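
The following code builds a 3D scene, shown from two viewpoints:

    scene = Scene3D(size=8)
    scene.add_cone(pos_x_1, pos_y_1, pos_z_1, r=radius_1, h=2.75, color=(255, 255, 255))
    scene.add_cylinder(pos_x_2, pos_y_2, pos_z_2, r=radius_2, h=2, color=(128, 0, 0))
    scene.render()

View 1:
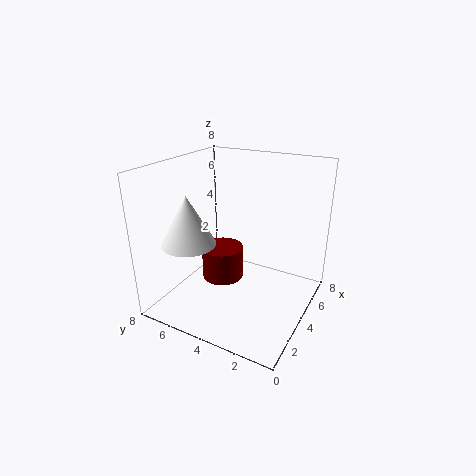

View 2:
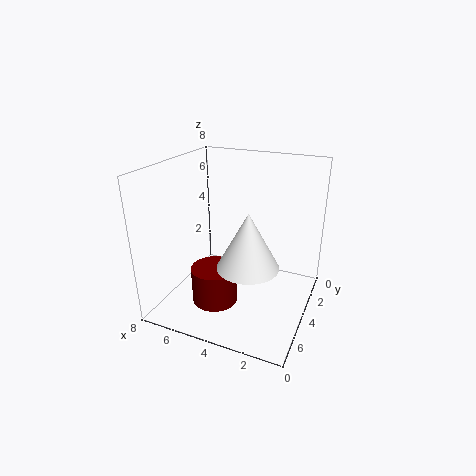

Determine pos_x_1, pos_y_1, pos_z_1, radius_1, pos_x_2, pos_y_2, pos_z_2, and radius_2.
pos_x_1 = 2.5, pos_y_1 = 6.25, pos_z_1 = 3.75, radius_1 = 1.5, pos_x_2 = 4.75, pos_y_2 = 5.5, pos_z_2 = 0.75, radius_2 = 1.25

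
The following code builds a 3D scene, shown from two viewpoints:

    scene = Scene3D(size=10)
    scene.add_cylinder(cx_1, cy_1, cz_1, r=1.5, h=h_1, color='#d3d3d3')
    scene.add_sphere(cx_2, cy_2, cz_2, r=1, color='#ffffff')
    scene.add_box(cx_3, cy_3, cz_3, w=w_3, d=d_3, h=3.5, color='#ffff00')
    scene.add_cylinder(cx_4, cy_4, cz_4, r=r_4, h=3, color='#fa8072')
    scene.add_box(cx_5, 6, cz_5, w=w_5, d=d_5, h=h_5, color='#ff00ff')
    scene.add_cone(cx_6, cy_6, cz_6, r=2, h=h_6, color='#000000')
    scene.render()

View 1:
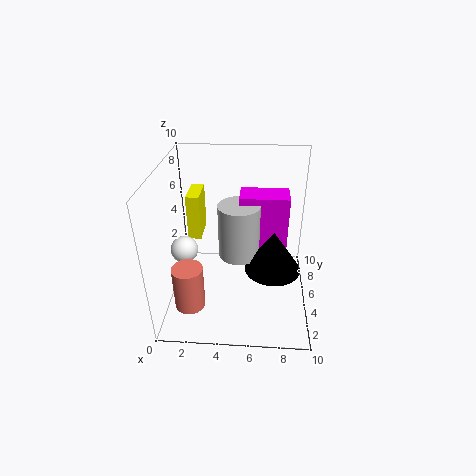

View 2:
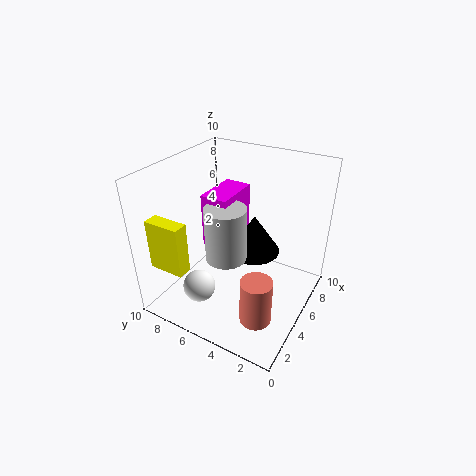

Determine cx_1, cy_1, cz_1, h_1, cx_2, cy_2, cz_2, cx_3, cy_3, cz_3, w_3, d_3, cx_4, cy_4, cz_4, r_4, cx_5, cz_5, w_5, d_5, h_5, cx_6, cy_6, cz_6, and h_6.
cx_1 = 5, cy_1 = 6, cz_1 = 3, h_1 = 4, cx_2 = 1, cy_2 = 5.5, cz_2 = 3.5, cx_3 = 1, cy_3 = 7, cz_3 = 3.5, w_3 = 1, d_3 = 2.5, cx_4 = 2, cy_4 = 2, cz_4 = 1.5, r_4 = 1, cx_5 = 5, cz_5 = 3.5, w_5 = 3.5, d_5 = 2, h_5 = 4, cx_6 = 7.5, cy_6 = 5, cz_6 = 2.5, h_6 = 3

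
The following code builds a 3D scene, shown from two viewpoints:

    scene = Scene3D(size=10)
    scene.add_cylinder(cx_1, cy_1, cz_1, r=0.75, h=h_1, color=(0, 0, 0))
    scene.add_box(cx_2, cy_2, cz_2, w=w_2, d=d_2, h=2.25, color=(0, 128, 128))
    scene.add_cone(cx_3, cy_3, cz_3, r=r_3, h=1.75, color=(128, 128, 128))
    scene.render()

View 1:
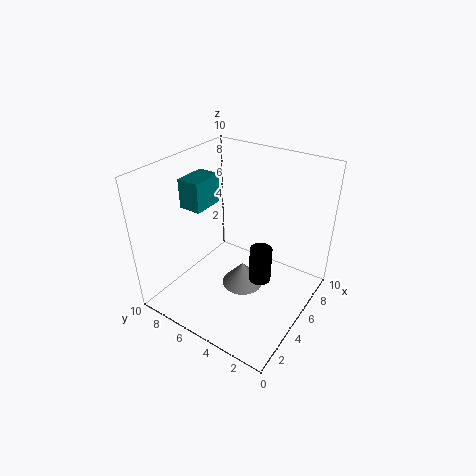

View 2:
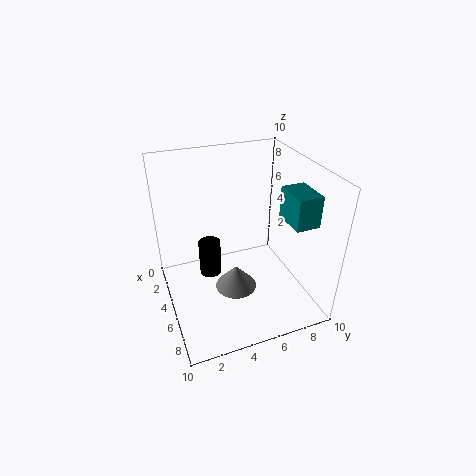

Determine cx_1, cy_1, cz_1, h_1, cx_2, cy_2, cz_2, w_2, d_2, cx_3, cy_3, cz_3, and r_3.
cx_1 = 4.75; cy_1 = 3; cz_1 = 2.5; h_1 = 2.5; cx_2 = 4.75; cy_2 = 8.25; cz_2 = 6; w_2 = 2.5; d_2 = 1.75; cx_3 = 5.25; cy_3 = 4.75; cz_3 = 1; r_3 = 1.5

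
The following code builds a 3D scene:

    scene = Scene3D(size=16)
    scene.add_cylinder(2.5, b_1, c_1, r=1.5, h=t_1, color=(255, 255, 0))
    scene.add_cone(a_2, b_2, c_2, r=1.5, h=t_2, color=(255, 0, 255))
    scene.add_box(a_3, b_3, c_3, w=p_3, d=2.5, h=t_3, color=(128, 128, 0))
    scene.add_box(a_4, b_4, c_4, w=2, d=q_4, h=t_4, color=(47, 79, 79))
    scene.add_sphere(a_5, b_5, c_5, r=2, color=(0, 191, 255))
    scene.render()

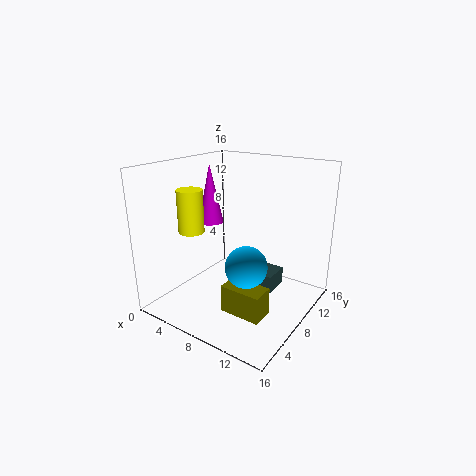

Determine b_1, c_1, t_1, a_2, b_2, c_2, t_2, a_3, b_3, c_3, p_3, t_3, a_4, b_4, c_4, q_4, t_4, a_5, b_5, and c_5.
b_1 = 6.5, c_1 = 8, t_1 = 5, a_2 = 3, b_2 = 9.5, c_2 = 8.5, t_2 = 7, a_3 = 8.5, b_3 = 4, c_3 = 1, p_3 = 4.5, t_3 = 3, a_4 = 10, b_4 = 8.5, c_4 = 2, q_4 = 3, t_4 = 2, a_5 = 12, b_5 = 3.5, c_5 = 7.5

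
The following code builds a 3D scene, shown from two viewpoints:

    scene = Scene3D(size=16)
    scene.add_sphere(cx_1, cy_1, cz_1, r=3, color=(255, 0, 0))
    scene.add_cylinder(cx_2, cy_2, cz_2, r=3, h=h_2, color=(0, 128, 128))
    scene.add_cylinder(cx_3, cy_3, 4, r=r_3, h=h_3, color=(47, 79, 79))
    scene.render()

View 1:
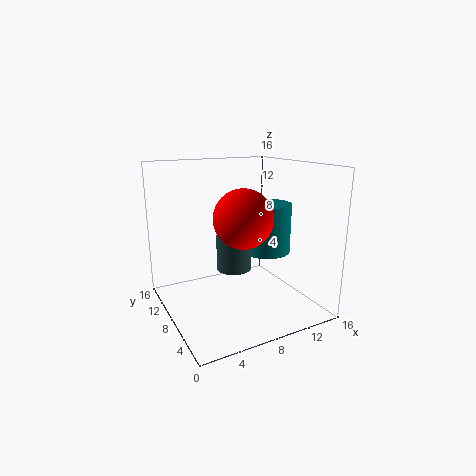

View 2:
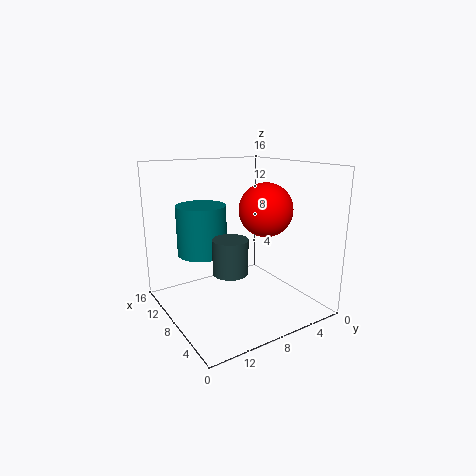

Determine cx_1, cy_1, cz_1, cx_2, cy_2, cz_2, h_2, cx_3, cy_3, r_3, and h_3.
cx_1 = 7, cy_1 = 5, cz_1 = 11, cx_2 = 13, cy_2 = 10, cz_2 = 5, h_2 = 6, cx_3 = 8, cy_3 = 9, r_3 = 2, h_3 = 4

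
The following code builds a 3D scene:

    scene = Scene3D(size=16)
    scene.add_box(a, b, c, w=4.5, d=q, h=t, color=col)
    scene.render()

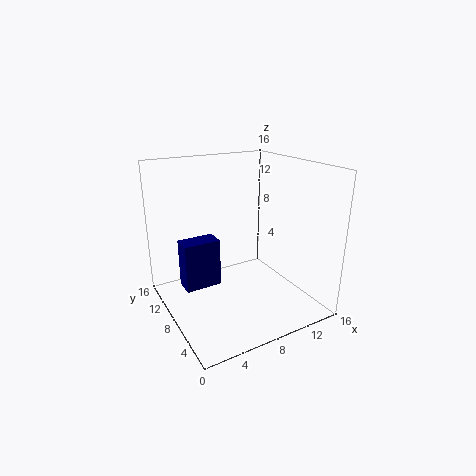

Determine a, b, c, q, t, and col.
a = 3; b = 11.5; c = 0.5; q = 2.5; t = 6; col = 'navy'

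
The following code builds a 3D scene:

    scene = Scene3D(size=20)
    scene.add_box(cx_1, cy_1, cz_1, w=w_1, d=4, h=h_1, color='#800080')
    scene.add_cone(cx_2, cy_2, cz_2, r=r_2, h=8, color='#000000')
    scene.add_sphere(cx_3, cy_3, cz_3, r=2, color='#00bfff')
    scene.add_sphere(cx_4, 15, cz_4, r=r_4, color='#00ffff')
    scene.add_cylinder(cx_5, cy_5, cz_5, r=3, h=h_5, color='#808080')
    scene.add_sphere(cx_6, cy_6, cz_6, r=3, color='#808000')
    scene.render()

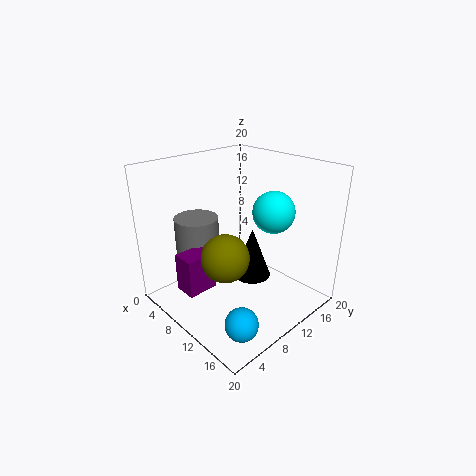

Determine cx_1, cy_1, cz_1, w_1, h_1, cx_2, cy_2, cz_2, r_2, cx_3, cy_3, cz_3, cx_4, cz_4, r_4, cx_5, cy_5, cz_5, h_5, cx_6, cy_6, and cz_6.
cx_1 = 8, cy_1 = 1, cz_1 = 5, w_1 = 3, h_1 = 5, cx_2 = 8, cy_2 = 15, cz_2 = 1, r_2 = 3, cx_3 = 18, cy_3 = 3, cz_3 = 4, cx_4 = 12, cz_4 = 13, r_4 = 3, cx_5 = 6, cy_5 = 6, cz_5 = 5, h_5 = 8, cx_6 = 13, cy_6 = 5, cz_6 = 10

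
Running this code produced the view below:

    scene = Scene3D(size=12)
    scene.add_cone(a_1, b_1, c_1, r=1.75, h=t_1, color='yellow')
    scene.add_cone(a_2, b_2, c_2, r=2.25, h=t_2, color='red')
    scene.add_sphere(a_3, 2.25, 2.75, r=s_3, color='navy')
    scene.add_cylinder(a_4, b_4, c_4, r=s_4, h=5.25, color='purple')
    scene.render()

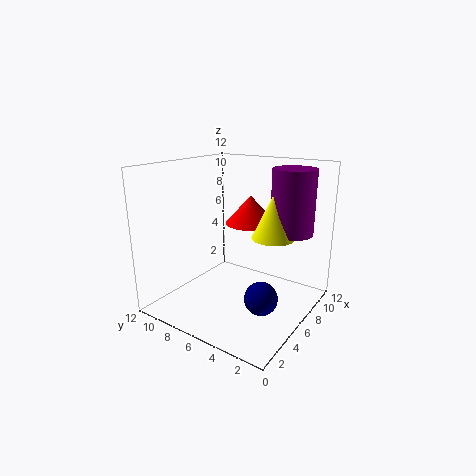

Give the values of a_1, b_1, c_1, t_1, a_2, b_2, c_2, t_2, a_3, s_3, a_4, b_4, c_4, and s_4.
a_1 = 7
b_1 = 3.25
c_1 = 6.25
t_1 = 3.75
a_2 = 8.75
b_2 = 6.5
c_2 = 6.5
t_2 = 2.5
a_3 = 3.5
s_3 = 1.25
a_4 = 8.25
b_4 = 2.25
c_4 = 6.5
s_4 = 1.75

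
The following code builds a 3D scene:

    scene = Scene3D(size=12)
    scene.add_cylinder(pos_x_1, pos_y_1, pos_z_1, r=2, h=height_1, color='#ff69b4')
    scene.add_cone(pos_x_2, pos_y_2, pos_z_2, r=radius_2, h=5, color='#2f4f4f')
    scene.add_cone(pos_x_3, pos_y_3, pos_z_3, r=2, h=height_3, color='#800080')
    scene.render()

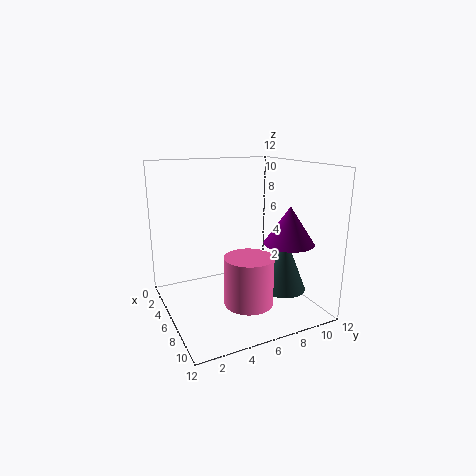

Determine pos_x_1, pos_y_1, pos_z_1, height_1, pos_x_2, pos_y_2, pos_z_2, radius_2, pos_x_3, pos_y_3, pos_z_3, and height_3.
pos_x_1 = 8; pos_y_1 = 6; pos_z_1 = 1; height_1 = 4; pos_x_2 = 7; pos_y_2 = 10; pos_z_2 = 1; radius_2 = 2; pos_x_3 = 9; pos_y_3 = 9; pos_z_3 = 6; height_3 = 3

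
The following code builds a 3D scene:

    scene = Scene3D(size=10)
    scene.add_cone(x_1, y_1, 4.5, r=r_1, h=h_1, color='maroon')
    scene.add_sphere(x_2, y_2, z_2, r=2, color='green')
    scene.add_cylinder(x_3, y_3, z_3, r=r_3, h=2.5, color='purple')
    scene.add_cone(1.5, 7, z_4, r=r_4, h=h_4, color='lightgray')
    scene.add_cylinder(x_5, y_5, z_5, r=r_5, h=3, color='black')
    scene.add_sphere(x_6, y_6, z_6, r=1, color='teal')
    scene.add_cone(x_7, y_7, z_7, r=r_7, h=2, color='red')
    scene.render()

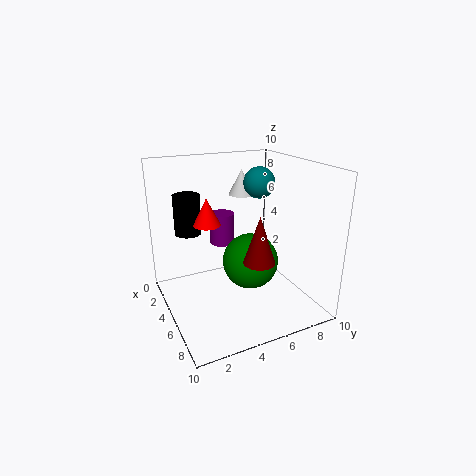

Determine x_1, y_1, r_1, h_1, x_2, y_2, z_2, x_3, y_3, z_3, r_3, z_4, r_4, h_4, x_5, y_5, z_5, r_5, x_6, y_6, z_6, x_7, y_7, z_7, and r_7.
x_1 = 8; y_1 = 5; r_1 = 1; h_1 = 3; x_2 = 5; y_2 = 6; z_2 = 3; x_3 = 1; y_3 = 5.5; z_3 = 3; r_3 = 1; z_4 = 7; r_4 = 1; h_4 = 2; x_5 = 1.5; y_5 = 2.5; z_5 = 4.5; r_5 = 1; x_6 = 6; y_6 = 6; z_6 = 9; x_7 = 3; y_7 = 3.5; z_7 = 5.5; r_7 = 1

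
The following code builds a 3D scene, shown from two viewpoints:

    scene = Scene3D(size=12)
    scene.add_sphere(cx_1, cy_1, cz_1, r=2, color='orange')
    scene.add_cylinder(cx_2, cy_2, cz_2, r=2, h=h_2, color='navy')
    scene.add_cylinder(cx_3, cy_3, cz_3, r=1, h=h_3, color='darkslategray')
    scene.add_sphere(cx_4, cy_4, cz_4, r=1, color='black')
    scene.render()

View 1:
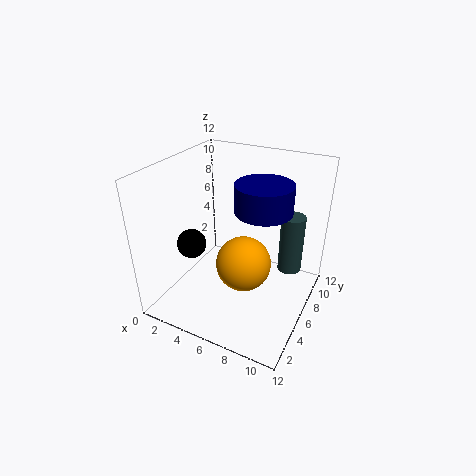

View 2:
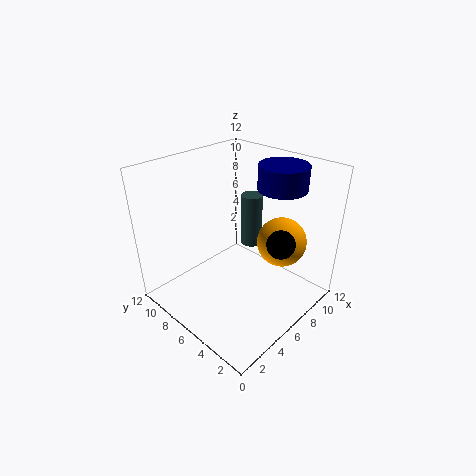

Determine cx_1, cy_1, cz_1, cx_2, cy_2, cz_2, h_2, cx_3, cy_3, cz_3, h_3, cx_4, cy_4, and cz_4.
cx_1 = 8; cy_1 = 3; cz_1 = 6; cx_2 = 9; cy_2 = 4; cz_2 = 10; h_2 = 2; cx_3 = 10; cy_3 = 8; cz_3 = 3; h_3 = 5; cx_4 = 5; cy_4 = 1; cz_4 = 8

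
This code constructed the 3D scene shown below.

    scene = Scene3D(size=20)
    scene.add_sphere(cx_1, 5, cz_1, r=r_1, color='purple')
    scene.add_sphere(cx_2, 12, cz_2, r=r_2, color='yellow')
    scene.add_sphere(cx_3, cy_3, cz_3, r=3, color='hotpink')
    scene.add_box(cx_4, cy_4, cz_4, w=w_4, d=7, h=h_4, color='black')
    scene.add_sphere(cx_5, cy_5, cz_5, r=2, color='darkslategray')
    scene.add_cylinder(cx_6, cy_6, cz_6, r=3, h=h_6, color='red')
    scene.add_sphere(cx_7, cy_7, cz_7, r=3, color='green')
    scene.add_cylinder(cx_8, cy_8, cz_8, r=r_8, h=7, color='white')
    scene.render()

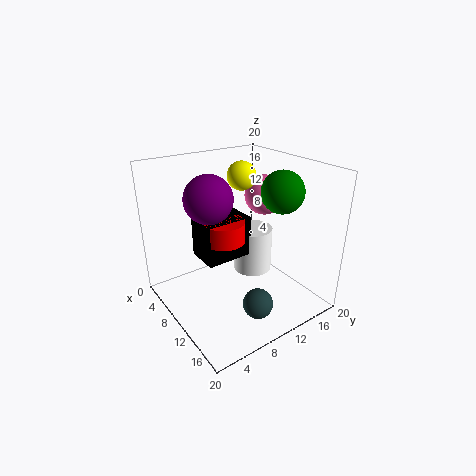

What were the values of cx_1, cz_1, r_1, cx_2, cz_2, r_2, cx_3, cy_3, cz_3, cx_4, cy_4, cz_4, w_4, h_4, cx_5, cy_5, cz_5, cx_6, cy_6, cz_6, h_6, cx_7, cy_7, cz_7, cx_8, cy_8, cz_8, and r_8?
cx_1 = 11; cz_1 = 17; r_1 = 3; cx_2 = 8; cz_2 = 18; r_2 = 2; cx_3 = 7; cy_3 = 17; cz_3 = 14; cx_4 = 4; cy_4 = 6; cz_4 = 6; w_4 = 5; h_4 = 6; cx_5 = 16; cy_5 = 9; cz_5 = 3; cx_6 = 8; cy_6 = 9; cz_6 = 9; h_6 = 3; cx_7 = 12; cy_7 = 16; cz_7 = 16; cx_8 = 7; cy_8 = 15; cz_8 = 2; r_8 = 3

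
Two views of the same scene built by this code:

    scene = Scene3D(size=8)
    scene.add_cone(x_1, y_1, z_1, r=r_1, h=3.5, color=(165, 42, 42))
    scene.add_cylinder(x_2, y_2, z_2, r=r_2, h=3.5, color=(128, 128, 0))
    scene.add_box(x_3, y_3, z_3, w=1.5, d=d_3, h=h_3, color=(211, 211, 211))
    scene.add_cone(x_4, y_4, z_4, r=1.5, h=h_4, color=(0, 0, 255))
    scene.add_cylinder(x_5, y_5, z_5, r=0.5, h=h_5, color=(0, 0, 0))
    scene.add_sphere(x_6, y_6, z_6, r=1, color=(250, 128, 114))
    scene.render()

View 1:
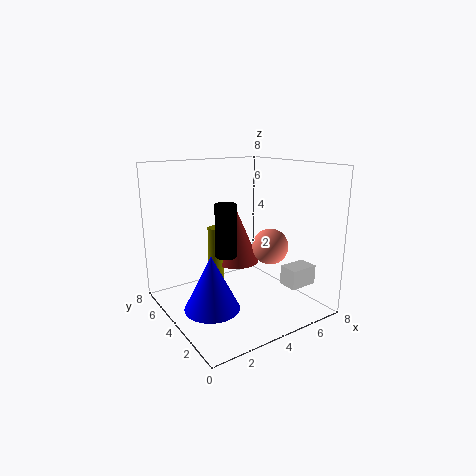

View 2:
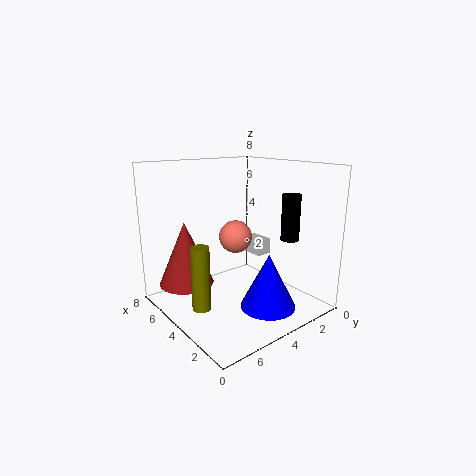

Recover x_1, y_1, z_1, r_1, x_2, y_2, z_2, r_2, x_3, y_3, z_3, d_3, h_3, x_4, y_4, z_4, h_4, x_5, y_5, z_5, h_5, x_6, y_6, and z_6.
x_1 = 5.5; y_1 = 6.5; z_1 = 1.5; r_1 = 1.5; x_2 = 4; y_2 = 6.5; z_2 = 0.5; r_2 = 0.5; x_3 = 5; y_3 = 0.5; z_3 = 2; d_3 = 1; h_3 = 1; x_4 = 2; y_4 = 3.5; z_4 = 0.5; h_4 = 3; x_5 = 2; y_5 = 2; z_5 = 4; h_5 = 2.5; x_6 = 5.5; y_6 = 3; z_6 = 3.5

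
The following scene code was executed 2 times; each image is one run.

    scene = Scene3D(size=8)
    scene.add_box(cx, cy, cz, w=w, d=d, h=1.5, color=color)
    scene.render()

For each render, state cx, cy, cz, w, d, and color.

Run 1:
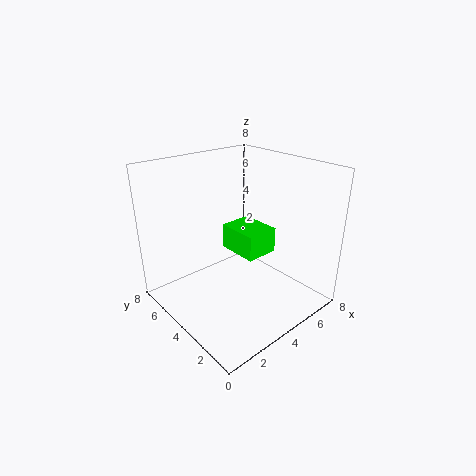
cx = 4.5
cy = 3.5
cz = 2.5
w = 2
d = 2.5
color = 'lime'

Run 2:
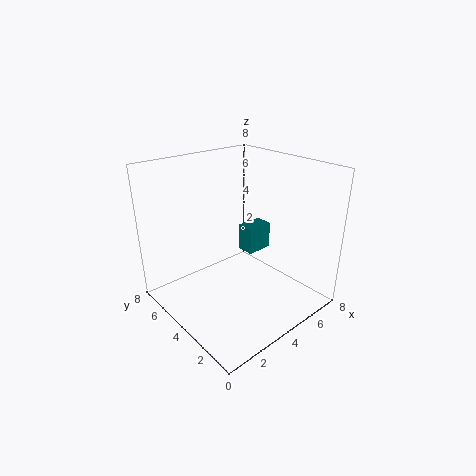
cx = 4.5
cy = 3.5
cz = 3
w = 1.5
d = 1
color = 'teal'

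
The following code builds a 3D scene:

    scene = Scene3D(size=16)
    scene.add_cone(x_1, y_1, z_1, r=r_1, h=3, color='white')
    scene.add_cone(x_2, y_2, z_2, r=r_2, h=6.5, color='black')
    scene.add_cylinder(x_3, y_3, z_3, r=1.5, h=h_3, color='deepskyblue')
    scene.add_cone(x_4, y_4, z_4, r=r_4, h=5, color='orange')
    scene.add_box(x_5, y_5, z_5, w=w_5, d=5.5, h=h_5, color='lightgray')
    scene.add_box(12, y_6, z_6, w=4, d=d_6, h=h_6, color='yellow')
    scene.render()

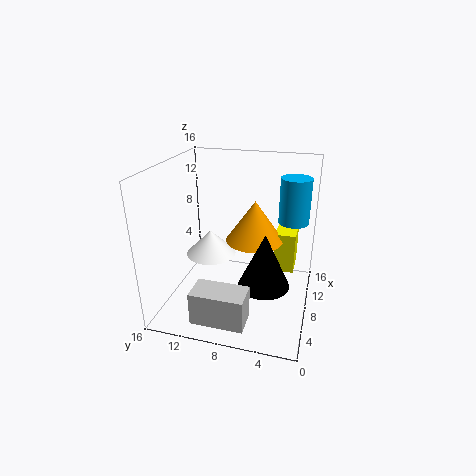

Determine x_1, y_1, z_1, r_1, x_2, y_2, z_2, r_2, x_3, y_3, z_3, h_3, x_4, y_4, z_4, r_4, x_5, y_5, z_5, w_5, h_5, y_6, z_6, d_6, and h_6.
x_1 = 10
y_1 = 12
z_1 = 4.5
r_1 = 3
x_2 = 8.5
y_2 = 5
z_2 = 2
r_2 = 3
x_3 = 7
y_3 = 2
z_3 = 11
h_3 = 4.5
x_4 = 12
y_4 = 7
z_4 = 6
r_4 = 3.5
x_5 = 0.5
y_5 = 5.5
z_5 = 1.5
w_5 = 3
h_5 = 3.5
y_6 = 2
z_6 = 2
d_6 = 2.5
h_6 = 5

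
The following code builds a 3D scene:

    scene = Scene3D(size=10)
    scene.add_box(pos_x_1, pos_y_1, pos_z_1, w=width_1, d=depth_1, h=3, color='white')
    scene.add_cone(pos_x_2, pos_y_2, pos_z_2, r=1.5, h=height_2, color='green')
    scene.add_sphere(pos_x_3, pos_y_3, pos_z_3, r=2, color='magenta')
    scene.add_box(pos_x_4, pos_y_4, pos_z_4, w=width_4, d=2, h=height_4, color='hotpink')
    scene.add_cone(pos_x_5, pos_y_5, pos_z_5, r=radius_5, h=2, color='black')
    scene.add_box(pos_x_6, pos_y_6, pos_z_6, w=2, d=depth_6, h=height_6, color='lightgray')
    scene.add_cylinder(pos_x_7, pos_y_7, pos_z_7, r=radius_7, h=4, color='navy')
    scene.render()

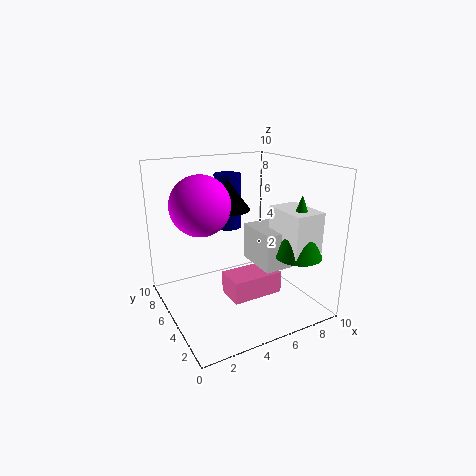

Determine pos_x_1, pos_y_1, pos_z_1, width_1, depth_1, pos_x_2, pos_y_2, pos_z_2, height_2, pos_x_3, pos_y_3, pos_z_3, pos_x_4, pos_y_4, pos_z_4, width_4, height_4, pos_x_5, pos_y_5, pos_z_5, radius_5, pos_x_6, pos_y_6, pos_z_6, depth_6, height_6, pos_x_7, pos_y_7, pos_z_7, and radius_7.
pos_x_1 = 6.5; pos_y_1 = 0.5; pos_z_1 = 4.5; width_1 = 2; depth_1 = 3; pos_x_2 = 7.5; pos_y_2 = 1.5; pos_z_2 = 4.5; height_2 = 4; pos_x_3 = 2.5; pos_y_3 = 5.5; pos_z_3 = 7.5; pos_x_4 = 3.5; pos_y_4 = 2.5; pos_z_4 = 1.5; width_4 = 3.5; height_4 = 1.5; pos_x_5 = 4.5; pos_y_5 = 5.5; pos_z_5 = 7; radius_5 = 1.5; pos_x_6 = 5.5; pos_y_6 = 2; pos_z_6 = 3.5; depth_6 = 3; height_6 = 2.5; pos_x_7 = 5.5; pos_y_7 = 7.5; pos_z_7 = 5; radius_7 = 1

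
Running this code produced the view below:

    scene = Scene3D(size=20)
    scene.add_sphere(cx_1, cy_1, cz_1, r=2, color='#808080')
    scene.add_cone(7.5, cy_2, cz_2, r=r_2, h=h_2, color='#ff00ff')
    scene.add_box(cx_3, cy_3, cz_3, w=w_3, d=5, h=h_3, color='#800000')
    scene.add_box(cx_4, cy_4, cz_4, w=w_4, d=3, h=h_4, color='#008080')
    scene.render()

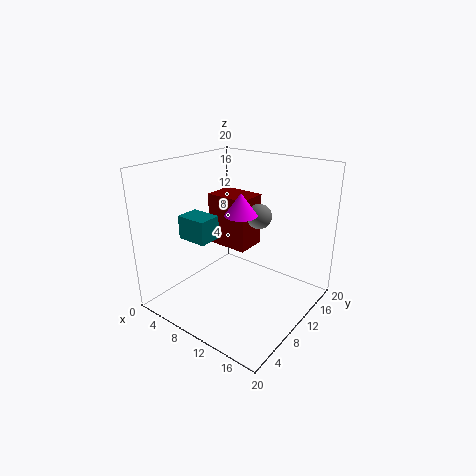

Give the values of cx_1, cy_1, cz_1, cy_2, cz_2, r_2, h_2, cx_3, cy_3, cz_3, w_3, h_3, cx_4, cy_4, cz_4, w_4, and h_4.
cx_1 = 8.5, cy_1 = 17.5, cz_1 = 10.5, cy_2 = 14, cz_2 = 11.5, r_2 = 2.5, h_2 = 3.5, cx_3 = 0.5, cy_3 = 14.5, cz_3 = 5, w_3 = 7, h_3 = 8.5, cx_4 = 6, cy_4 = 3, cz_4 = 11.5, w_4 = 4, h_4 = 3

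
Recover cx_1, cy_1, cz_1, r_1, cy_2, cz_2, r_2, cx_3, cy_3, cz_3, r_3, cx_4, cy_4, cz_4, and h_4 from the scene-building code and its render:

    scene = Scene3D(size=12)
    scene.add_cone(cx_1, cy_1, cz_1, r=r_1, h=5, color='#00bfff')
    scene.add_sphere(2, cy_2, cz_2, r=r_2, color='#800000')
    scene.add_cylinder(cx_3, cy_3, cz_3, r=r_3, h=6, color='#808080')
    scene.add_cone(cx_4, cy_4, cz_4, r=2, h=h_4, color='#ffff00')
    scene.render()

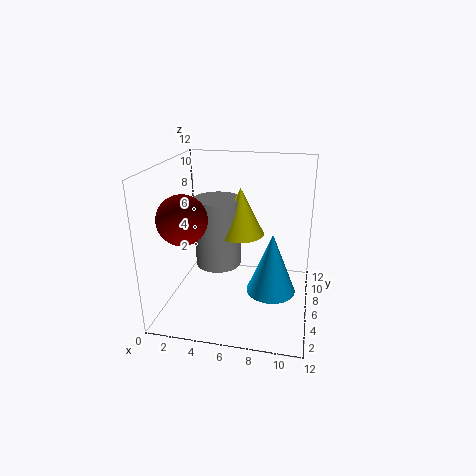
cx_1 = 9
cy_1 = 5
cz_1 = 2
r_1 = 2
cy_2 = 4
cz_2 = 8
r_2 = 2
cx_3 = 4
cy_3 = 7
cz_3 = 3
r_3 = 2
cx_4 = 6
cy_4 = 7
cz_4 = 6
h_4 = 4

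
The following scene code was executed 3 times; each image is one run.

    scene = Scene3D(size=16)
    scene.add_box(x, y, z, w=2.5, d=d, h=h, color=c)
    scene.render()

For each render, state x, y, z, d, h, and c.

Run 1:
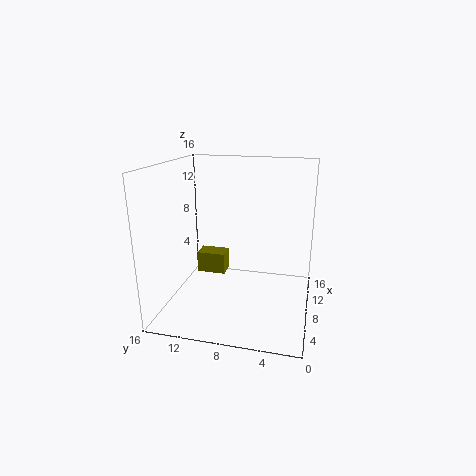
x = 12.5, y = 11, z = 1, d = 3.75, h = 2.75, c = 'olive'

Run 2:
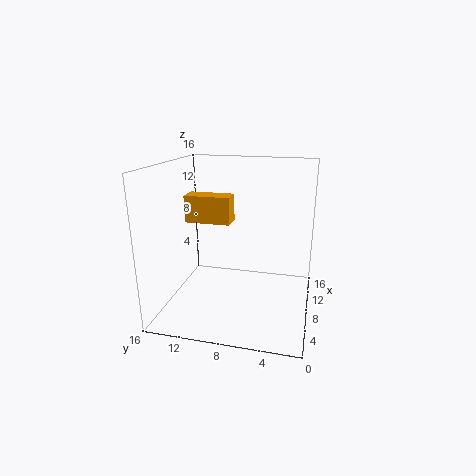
x = 9.75, y = 9.5, z = 8.75, d = 5.5, h = 3.25, c = 'orange'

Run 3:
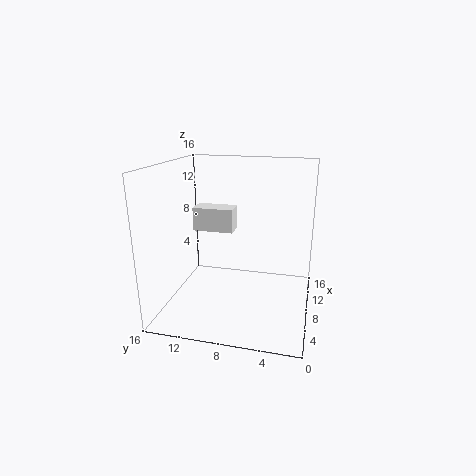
x = 9.25, y = 9, z = 8, d = 4.75, h = 2.75, c = 'white'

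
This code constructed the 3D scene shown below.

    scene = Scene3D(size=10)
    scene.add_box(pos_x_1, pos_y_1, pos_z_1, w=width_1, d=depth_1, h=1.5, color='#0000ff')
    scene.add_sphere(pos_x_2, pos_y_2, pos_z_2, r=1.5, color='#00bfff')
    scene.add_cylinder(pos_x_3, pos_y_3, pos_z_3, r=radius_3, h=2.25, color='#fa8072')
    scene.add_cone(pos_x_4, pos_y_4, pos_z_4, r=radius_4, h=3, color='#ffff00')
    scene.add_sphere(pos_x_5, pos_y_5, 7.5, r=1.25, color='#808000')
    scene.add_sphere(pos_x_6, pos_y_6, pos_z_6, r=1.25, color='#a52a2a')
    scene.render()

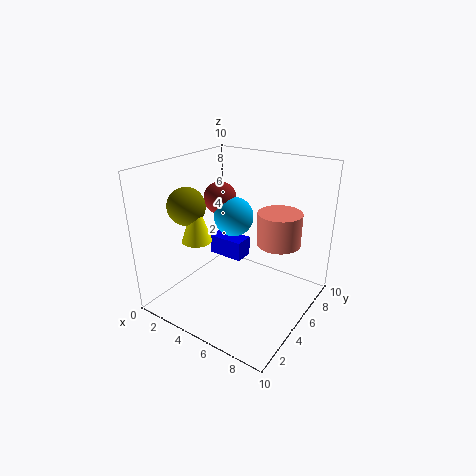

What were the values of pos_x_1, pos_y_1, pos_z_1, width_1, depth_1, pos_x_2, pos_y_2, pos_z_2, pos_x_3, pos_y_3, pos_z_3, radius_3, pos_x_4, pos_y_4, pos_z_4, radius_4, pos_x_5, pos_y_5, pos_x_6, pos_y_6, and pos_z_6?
pos_x_1 = 1.5, pos_y_1 = 6.25, pos_z_1 = 2.25, width_1 = 2.75, depth_1 = 1.5, pos_x_2 = 3.25, pos_y_2 = 7, pos_z_2 = 5.5, pos_x_3 = 7.5, pos_y_3 = 6.25, pos_z_3 = 4.75, radius_3 = 1.5, pos_x_4 = 3.25, pos_y_4 = 2.75, pos_z_4 = 5.25, radius_4 = 1, pos_x_5 = 2.5, pos_y_5 = 2.75, pos_x_6 = 2, pos_y_6 = 7, pos_z_6 = 6.75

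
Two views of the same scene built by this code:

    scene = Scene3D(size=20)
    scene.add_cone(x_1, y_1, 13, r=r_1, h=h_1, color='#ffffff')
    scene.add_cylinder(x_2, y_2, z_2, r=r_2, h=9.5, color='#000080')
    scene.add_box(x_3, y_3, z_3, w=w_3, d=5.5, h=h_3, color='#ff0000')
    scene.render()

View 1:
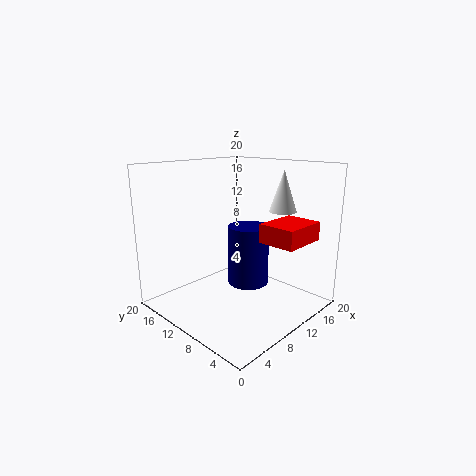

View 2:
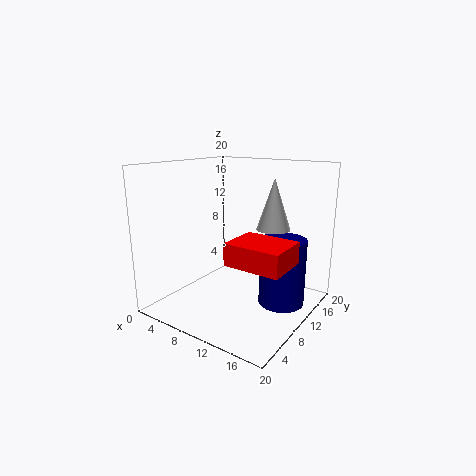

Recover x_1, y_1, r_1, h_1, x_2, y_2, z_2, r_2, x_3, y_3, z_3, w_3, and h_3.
x_1 = 16.75; y_1 = 7.5; r_1 = 2; h_1 = 6; x_2 = 15.5; y_2 = 13; z_2 = 0.5; r_2 = 3.25; x_3 = 12.75; y_3 = 3; z_3 = 9; w_3 = 7; h_3 = 2.75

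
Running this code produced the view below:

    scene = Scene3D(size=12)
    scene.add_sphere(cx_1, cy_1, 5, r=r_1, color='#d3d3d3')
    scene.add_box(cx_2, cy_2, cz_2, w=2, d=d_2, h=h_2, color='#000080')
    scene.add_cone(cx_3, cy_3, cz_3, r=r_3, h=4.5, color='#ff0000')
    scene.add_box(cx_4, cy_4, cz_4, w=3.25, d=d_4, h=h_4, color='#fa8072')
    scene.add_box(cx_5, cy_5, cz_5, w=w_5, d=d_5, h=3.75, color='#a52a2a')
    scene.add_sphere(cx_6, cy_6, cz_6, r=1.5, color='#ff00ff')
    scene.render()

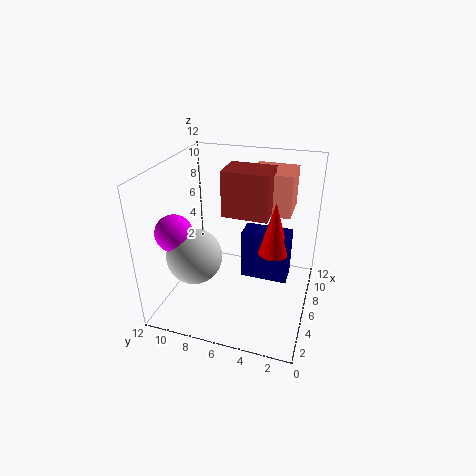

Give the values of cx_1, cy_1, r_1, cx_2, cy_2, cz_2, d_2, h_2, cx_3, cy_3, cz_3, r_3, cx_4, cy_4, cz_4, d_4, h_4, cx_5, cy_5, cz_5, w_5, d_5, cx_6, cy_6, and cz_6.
cx_1 = 3.75
cy_1 = 9
r_1 = 2.25
cx_2 = 6
cy_2 = 1.75
cz_2 = 2.25
d_2 = 4
h_2 = 4.25
cx_3 = 6.25
cy_3 = 3
cz_3 = 5
r_3 = 1.25
cx_4 = 7.25
cy_4 = 2
cz_4 = 7.75
d_4 = 3.5
h_4 = 3.5
cx_5 = 5.5
cy_5 = 3.5
cz_5 = 8
w_5 = 2.75
d_5 = 3.75
cx_6 = 3.5
cy_6 = 10.5
cz_6 = 7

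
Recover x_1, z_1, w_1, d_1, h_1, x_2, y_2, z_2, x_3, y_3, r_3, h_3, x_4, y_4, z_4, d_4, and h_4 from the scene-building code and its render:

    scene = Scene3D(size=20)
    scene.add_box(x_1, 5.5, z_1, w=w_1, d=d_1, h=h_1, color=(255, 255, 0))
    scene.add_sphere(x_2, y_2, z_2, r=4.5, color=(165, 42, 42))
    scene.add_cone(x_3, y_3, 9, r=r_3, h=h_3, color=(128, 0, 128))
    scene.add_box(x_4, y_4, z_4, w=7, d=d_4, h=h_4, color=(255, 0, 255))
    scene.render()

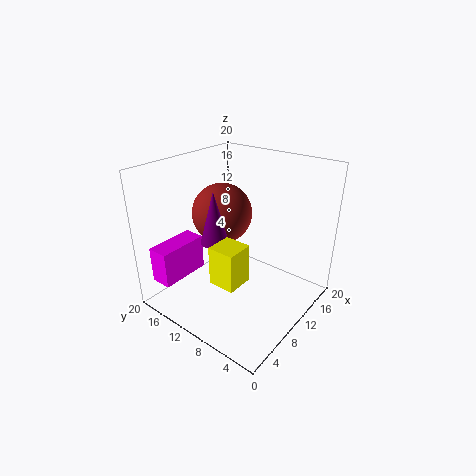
x_1 = 3, z_1 = 7, w_1 = 3.5, d_1 = 3.5, h_1 = 5, x_2 = 12.5, y_2 = 15, z_2 = 11.5, x_3 = 8.5, y_3 = 13, r_3 = 2, h_3 = 7.5, x_4 = 1, y_4 = 15, z_4 = 4.5, d_4 = 3, h_4 = 5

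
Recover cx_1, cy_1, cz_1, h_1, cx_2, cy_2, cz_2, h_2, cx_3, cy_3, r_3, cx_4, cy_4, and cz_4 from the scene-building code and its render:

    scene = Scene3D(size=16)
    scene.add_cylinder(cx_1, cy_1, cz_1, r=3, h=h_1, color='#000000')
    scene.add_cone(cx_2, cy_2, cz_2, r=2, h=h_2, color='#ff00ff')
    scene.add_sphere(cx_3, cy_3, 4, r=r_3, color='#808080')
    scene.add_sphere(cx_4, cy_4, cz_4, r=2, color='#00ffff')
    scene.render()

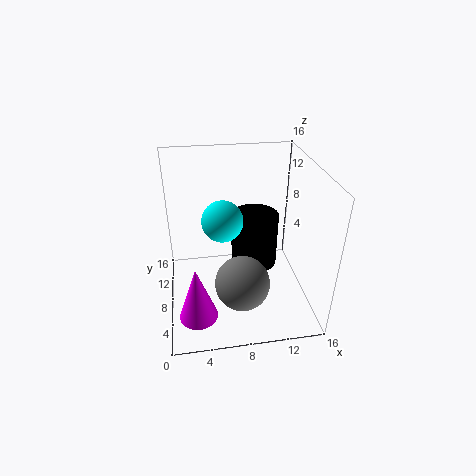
cx_1 = 11, cy_1 = 13, cz_1 = 1, h_1 = 7, cx_2 = 3, cy_2 = 3, cz_2 = 2, h_2 = 6, cx_3 = 8, cy_3 = 5, r_3 = 3, cx_4 = 6, cy_4 = 5, cz_4 = 12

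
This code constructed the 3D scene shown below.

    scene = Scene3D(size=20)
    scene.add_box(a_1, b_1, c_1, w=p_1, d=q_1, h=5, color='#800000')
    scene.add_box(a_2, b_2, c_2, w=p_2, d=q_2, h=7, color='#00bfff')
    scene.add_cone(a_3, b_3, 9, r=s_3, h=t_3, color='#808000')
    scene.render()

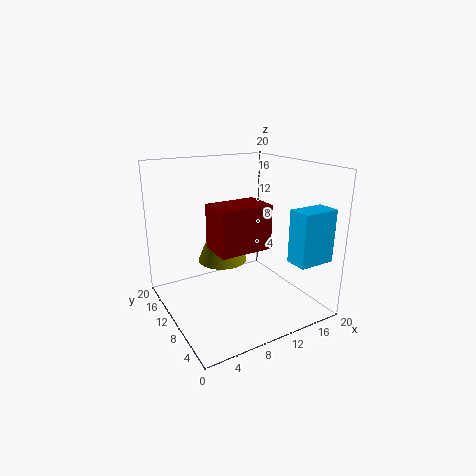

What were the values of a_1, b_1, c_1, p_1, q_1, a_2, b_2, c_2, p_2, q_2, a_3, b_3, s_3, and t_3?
a_1 = 3, b_1 = 1, c_1 = 12, p_1 = 6, q_1 = 4, a_2 = 14, b_2 = 1, c_2 = 8, p_2 = 5, q_2 = 3, a_3 = 6, b_3 = 7, s_3 = 3, t_3 = 7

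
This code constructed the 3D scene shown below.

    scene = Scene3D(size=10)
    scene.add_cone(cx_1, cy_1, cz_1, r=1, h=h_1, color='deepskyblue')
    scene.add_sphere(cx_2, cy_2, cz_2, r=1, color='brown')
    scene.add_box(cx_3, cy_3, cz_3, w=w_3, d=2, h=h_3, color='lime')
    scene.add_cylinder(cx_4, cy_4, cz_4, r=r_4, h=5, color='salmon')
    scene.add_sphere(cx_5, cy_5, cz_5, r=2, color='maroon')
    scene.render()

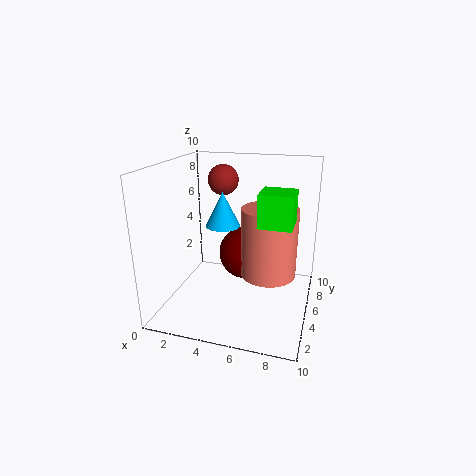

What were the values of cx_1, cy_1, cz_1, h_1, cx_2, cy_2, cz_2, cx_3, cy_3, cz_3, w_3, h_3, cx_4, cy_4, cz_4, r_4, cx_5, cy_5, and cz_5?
cx_1 = 5; cy_1 = 2; cz_1 = 7; h_1 = 2; cx_2 = 4; cy_2 = 5; cz_2 = 9; cx_3 = 7; cy_3 = 2; cz_3 = 7; w_3 = 2; h_3 = 2; cx_4 = 7; cy_4 = 6; cz_4 = 2; r_4 = 2; cx_5 = 5; cy_5 = 7; cz_5 = 3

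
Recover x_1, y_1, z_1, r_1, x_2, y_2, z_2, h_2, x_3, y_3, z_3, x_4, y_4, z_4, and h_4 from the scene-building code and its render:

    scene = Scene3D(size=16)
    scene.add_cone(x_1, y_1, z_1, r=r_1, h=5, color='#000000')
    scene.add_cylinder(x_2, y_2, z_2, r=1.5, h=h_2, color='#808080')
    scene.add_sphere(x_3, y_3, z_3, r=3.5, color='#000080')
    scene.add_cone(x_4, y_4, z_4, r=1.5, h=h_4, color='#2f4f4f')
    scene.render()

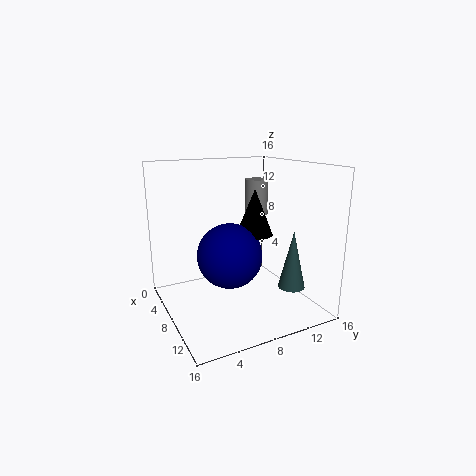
x_1 = 9; y_1 = 9.5; z_1 = 8.5; r_1 = 2; x_2 = 2.5; y_2 = 13.5; z_2 = 9; h_2 = 4.5; x_3 = 9; y_3 = 6.5; z_3 = 6.5; x_4 = 11.5; y_4 = 13; z_4 = 2.5; h_4 = 6.5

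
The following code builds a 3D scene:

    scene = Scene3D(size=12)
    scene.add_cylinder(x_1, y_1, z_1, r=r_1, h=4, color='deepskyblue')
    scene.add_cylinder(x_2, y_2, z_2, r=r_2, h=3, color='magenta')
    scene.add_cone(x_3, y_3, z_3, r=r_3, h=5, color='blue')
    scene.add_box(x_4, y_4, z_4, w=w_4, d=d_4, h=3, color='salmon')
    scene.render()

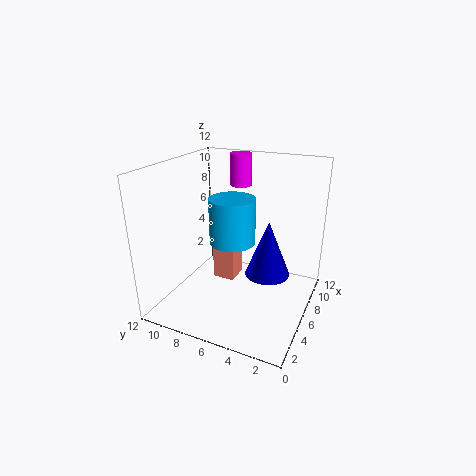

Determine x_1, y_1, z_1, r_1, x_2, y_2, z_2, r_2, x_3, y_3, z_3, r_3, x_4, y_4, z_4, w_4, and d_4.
x_1 = 7; y_1 = 7; z_1 = 5; r_1 = 2; x_2 = 11; y_2 = 8; z_2 = 9; r_2 = 1; x_3 = 8; y_3 = 4; z_3 = 2; r_3 = 2; x_4 = 7; y_4 = 7; z_4 = 1; w_4 = 2; d_4 = 2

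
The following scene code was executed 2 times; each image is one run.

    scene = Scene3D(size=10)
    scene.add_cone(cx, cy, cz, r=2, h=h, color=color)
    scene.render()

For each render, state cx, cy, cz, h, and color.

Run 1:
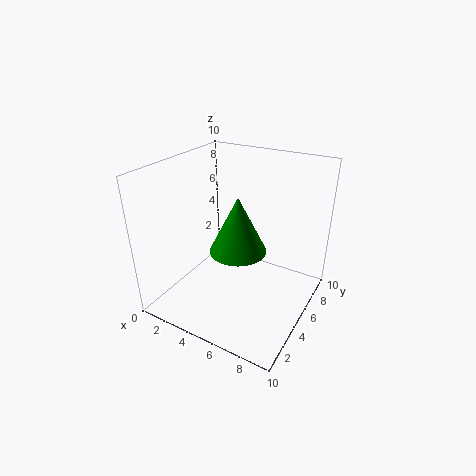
cx = 5, cy = 5, cz = 4, h = 4, color = 'green'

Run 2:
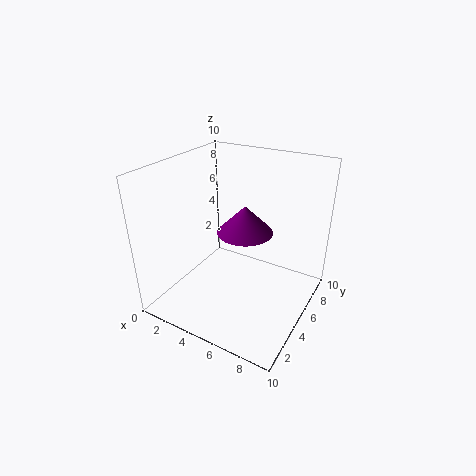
cx = 5, cy = 6, cz = 5, h = 2, color = 'purple'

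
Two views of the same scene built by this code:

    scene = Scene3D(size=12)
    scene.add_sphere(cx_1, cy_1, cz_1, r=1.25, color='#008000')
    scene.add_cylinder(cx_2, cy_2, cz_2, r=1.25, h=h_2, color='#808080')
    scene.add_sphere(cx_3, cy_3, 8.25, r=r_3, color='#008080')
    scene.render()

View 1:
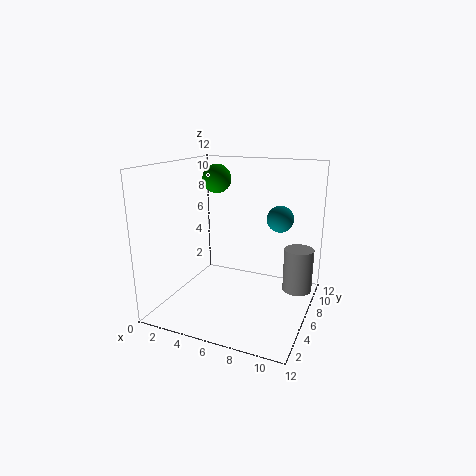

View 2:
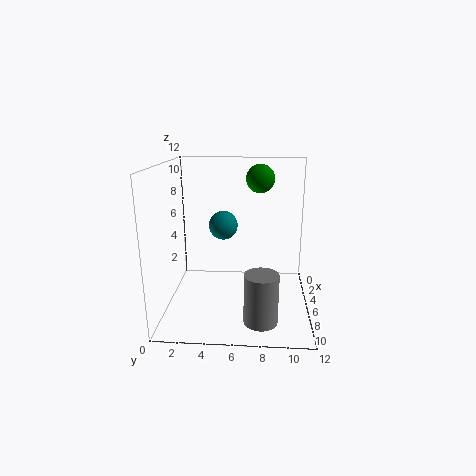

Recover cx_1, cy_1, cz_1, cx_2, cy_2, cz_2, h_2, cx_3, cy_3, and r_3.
cx_1 = 3.25
cy_1 = 7.75
cz_1 = 10.5
cx_2 = 10.75
cy_2 = 8
cz_2 = 1.25
h_2 = 3.75
cx_3 = 9.75
cy_3 = 5.25
r_3 = 1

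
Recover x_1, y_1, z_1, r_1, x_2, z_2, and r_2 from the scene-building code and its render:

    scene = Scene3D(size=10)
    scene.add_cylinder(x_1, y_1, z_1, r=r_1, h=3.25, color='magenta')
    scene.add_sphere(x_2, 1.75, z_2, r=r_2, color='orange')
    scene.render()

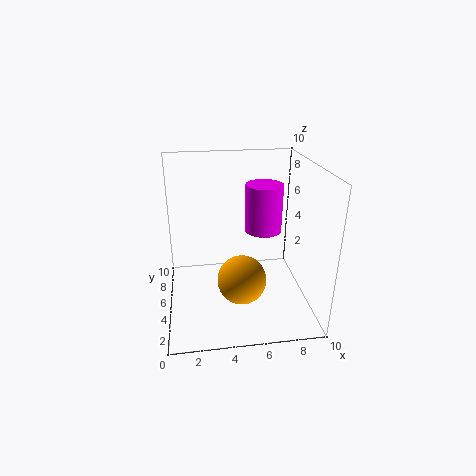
x_1 = 6.75, y_1 = 5, z_1 = 5.5, r_1 = 1.25, x_2 = 4.75, z_2 = 3.75, r_2 = 1.5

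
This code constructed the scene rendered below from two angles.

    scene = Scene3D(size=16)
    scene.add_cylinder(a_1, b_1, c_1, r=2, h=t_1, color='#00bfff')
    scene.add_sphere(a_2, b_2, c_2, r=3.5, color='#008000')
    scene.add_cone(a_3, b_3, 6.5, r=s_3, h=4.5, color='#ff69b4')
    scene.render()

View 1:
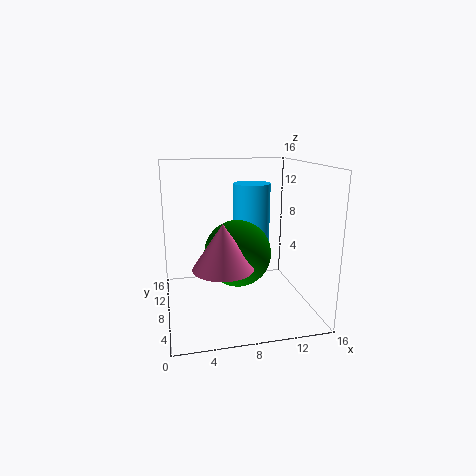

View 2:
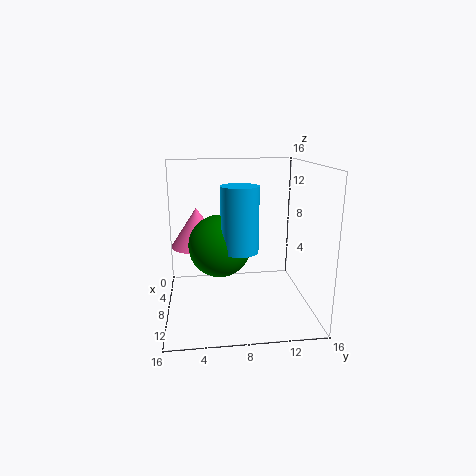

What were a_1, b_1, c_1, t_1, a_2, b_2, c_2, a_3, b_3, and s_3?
a_1 = 9.5
b_1 = 8
c_1 = 7
t_1 = 7
a_2 = 7.5
b_2 = 6
c_2 = 7
a_3 = 5.5
b_3 = 3.5
s_3 = 3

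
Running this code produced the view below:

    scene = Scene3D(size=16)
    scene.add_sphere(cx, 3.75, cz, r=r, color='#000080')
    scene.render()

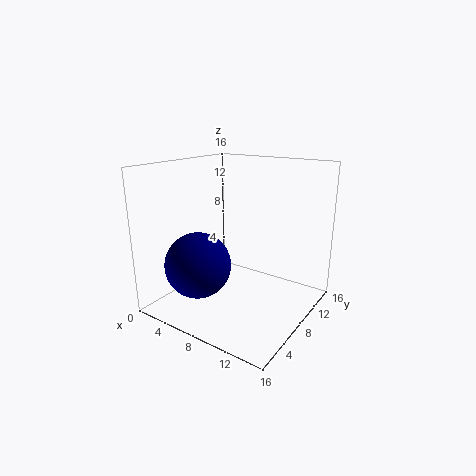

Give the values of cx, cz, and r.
cx = 5.75
cz = 5.75
r = 3.5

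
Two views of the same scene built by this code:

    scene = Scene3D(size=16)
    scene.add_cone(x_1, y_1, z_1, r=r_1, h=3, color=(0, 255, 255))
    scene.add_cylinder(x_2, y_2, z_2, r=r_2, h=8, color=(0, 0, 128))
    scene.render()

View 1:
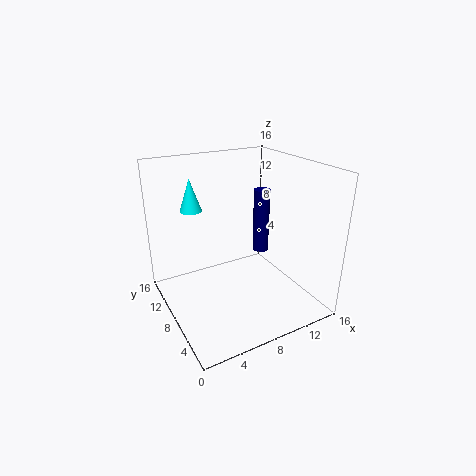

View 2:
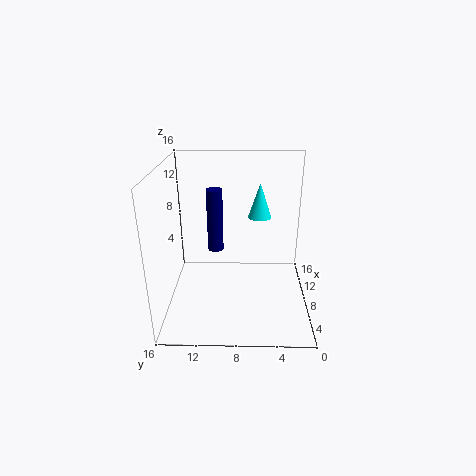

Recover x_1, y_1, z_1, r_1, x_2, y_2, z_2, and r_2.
x_1 = 2
y_1 = 6
z_1 = 13
r_1 = 1
x_2 = 13
y_2 = 11
z_2 = 4
r_2 = 1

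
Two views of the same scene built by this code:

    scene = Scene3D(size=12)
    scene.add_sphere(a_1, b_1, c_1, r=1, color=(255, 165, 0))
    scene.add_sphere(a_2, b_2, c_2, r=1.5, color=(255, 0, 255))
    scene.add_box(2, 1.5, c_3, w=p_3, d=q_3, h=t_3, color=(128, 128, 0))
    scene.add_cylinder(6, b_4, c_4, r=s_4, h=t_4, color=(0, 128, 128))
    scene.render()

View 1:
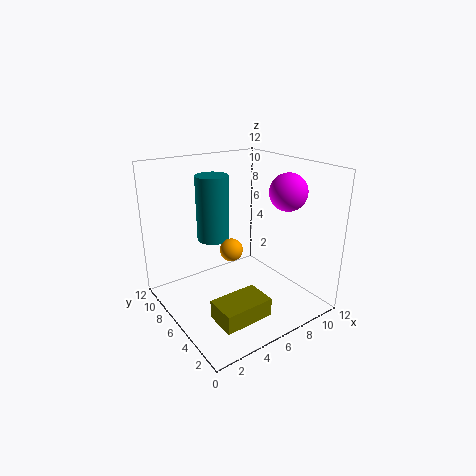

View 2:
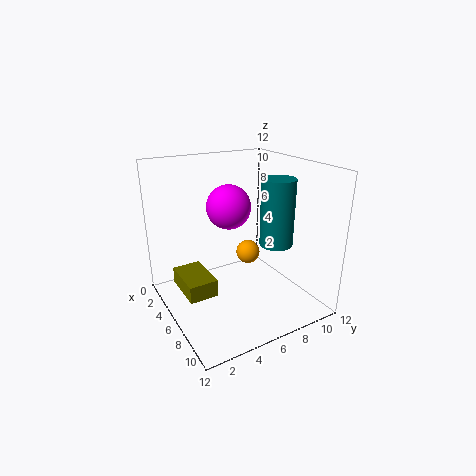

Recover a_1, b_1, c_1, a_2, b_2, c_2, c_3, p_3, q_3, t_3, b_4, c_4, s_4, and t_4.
a_1 = 6
b_1 = 7
c_1 = 4.5
a_2 = 9
b_2 = 3.5
c_2 = 10
c_3 = 1
p_3 = 4
q_3 = 2.5
t_3 = 1.5
b_4 = 10
c_4 = 4.5
s_4 = 1.5
t_4 = 6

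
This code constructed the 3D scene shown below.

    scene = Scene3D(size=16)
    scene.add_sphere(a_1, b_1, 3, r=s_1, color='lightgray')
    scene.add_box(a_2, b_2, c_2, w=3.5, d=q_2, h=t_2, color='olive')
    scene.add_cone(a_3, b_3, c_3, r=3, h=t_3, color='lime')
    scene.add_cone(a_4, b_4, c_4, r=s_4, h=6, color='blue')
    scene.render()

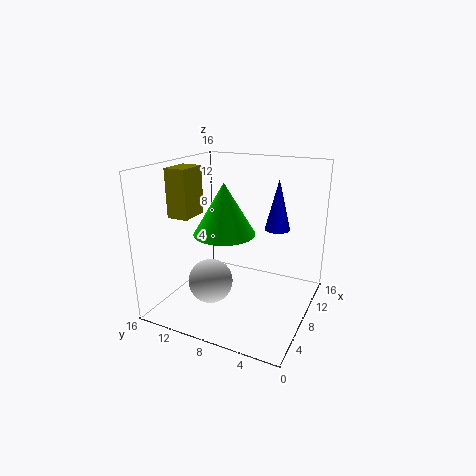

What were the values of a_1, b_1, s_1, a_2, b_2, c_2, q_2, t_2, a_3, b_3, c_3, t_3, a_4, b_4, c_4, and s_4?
a_1 = 6
b_1 = 10.5
s_1 = 2.5
a_2 = 5.5
b_2 = 13
c_2 = 10
q_2 = 2.5
t_2 = 5.5
a_3 = 4
b_3 = 7.5
c_3 = 10
t_3 = 5
a_4 = 12.5
b_4 = 5
c_4 = 8
s_4 = 1.5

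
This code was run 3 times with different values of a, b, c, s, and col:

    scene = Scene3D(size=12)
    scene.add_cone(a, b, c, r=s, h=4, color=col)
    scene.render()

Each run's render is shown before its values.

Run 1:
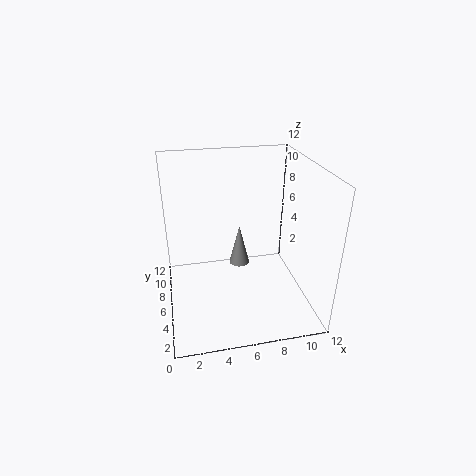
a = 7
b = 10
c = 1
s = 1
col = 'gray'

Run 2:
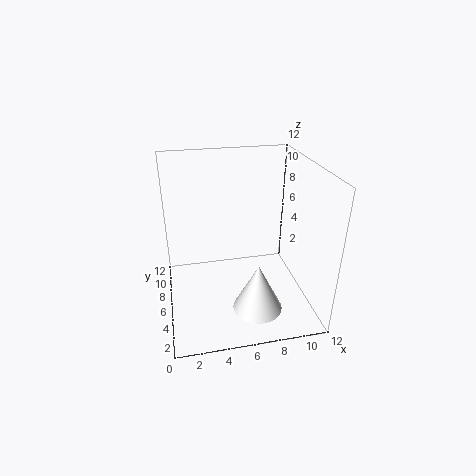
a = 7
b = 3
c = 1
s = 2
col = 'white'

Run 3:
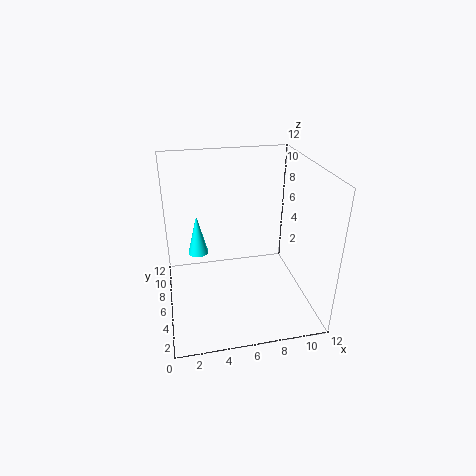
a = 3
b = 11
c = 2
s = 1
col = 'cyan'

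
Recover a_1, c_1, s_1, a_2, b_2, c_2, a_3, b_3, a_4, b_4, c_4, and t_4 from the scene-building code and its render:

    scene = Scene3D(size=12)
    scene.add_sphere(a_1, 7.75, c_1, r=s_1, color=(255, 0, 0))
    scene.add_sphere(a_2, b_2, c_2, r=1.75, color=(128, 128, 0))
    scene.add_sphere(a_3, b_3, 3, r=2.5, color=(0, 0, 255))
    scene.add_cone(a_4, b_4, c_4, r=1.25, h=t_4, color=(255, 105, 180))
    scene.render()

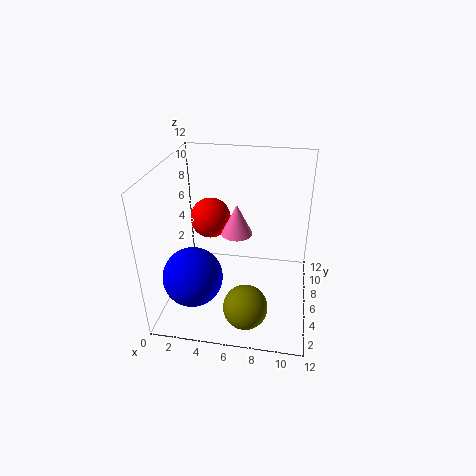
a_1 = 3.25; c_1 = 6.75; s_1 = 1.75; a_2 = 7.25; b_2 = 2.25; c_2 = 2; a_3 = 2.5; b_3 = 4; a_4 = 6; b_4 = 5.5; c_4 = 6.75; t_4 = 2.5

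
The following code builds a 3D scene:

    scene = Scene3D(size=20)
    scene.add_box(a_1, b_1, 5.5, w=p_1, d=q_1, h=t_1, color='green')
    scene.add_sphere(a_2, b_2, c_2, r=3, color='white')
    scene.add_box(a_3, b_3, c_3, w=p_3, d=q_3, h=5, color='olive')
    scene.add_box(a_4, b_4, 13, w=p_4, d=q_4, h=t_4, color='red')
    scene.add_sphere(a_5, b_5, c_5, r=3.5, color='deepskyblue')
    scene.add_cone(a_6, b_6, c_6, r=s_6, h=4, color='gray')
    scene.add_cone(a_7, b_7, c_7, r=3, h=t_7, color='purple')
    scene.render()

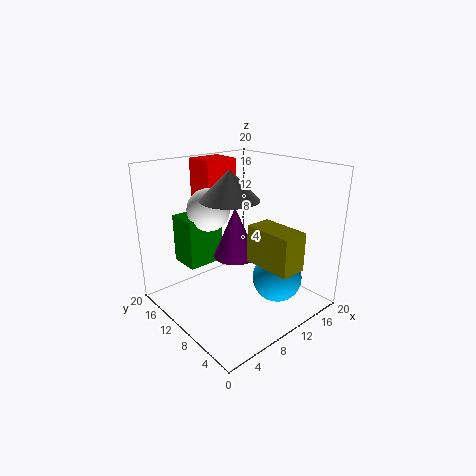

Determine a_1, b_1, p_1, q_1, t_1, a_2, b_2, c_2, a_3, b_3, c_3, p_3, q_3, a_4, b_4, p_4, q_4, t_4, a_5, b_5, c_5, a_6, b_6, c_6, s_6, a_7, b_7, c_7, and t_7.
a_1 = 4.5; b_1 = 13.5; p_1 = 5.5; q_1 = 4.5; t_1 = 7; a_2 = 8; b_2 = 14; c_2 = 13.5; a_3 = 9; b_3 = 0.5; c_3 = 8; p_3 = 3.5; q_3 = 6.5; a_4 = 8.5; b_4 = 14.5; p_4 = 5; q_4 = 4.5; t_4 = 7; a_5 = 14; b_5 = 6; c_5 = 4; a_6 = 9; b_6 = 10.5; c_6 = 15.5; s_6 = 4; a_7 = 9.5; b_7 = 10; c_7 = 7.5; t_7 = 7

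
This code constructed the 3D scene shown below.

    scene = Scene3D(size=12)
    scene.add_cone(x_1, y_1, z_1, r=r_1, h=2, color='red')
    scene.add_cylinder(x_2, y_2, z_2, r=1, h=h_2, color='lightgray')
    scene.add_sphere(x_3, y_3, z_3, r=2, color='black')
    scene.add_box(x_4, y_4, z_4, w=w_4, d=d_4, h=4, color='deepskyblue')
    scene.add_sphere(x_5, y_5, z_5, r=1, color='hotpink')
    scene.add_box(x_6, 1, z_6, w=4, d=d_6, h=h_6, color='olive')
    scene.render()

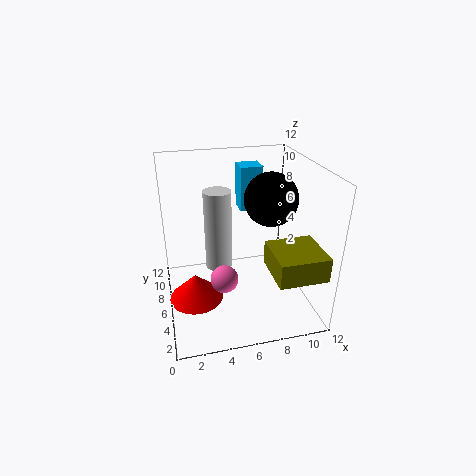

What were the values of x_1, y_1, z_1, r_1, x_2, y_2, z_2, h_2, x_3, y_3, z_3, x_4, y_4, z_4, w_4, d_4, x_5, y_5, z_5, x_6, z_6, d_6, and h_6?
x_1 = 2, y_1 = 3, z_1 = 3, r_1 = 2, x_2 = 4, y_2 = 4, z_2 = 5, h_2 = 6, x_3 = 8, y_3 = 4, z_3 = 10, x_4 = 7, y_4 = 9, z_4 = 7, w_4 = 2, d_4 = 2, x_5 = 4, y_5 = 2, z_5 = 5, x_6 = 8, z_6 = 4, d_6 = 4, h_6 = 2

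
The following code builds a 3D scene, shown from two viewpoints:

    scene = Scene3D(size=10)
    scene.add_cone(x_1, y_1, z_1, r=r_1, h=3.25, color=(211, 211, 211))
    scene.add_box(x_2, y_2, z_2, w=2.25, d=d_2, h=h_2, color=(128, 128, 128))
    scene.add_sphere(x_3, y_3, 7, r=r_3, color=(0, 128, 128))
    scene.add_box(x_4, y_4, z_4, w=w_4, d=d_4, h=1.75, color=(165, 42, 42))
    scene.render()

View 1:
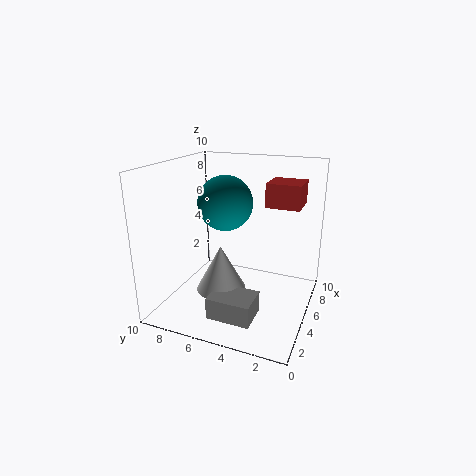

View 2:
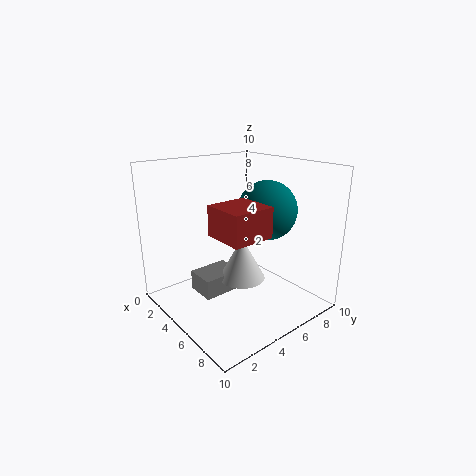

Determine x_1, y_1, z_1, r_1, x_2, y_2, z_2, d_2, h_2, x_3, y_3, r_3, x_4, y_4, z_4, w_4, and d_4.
x_1 = 4.25; y_1 = 6; z_1 = 1.25; r_1 = 1.75; x_2 = 1.75; y_2 = 3; z_2 = 0.25; d_2 = 3; h_2 = 1.5; x_3 = 6.25; y_3 = 6.5; r_3 = 2; x_4 = 7; y_4 = 1.25; z_4 = 6.75; w_4 = 2.5; d_4 = 2.5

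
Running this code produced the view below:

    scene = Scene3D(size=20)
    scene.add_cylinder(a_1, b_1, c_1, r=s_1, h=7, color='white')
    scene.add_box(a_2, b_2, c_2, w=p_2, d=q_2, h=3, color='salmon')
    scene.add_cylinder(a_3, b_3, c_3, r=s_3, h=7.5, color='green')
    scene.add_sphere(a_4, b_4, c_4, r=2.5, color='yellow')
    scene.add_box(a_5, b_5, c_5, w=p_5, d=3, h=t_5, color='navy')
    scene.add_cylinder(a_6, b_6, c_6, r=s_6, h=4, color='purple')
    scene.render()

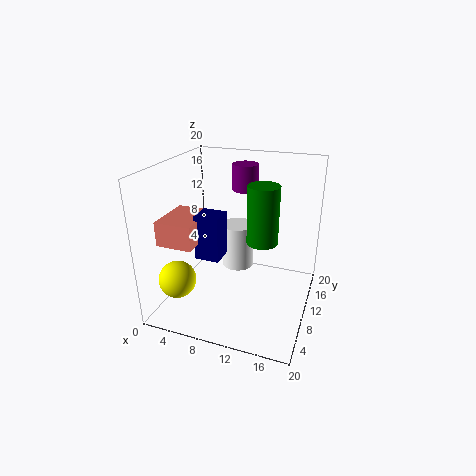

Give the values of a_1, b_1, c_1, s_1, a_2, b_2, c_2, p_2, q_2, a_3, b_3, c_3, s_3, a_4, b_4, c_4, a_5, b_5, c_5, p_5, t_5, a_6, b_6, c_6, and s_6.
a_1 = 8; b_1 = 15.5; c_1 = 2.5; s_1 = 2.5; a_2 = 3; b_2 = 1; c_2 = 12; p_2 = 4.5; q_2 = 6; a_3 = 14; b_3 = 8; c_3 = 11; s_3 = 2; a_4 = 3.5; b_4 = 4; c_4 = 5.5; a_5 = 7; b_5 = 3; c_5 = 10; p_5 = 3; t_5 = 5.5; a_6 = 8.5; b_6 = 17.5; c_6 = 14.5; s_6 = 2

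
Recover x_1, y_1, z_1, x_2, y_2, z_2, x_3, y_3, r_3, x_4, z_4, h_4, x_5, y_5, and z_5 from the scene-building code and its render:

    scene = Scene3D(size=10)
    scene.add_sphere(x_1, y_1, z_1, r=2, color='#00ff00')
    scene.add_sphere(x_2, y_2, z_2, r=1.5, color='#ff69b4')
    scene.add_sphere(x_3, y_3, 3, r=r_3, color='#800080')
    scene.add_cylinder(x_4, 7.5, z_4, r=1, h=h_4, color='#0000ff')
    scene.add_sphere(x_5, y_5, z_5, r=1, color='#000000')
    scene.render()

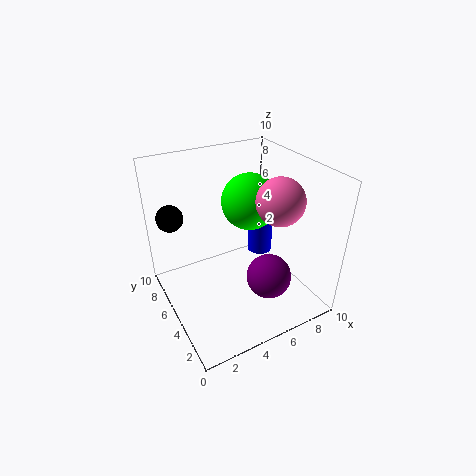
x_1 = 6.5; y_1 = 6; z_1 = 7; x_2 = 6.5; y_2 = 2.5; z_2 = 8.5; x_3 = 6; y_3 = 2.5; r_3 = 1.5; x_4 = 8.5; z_4 = 1.5; h_4 = 4.5; x_5 = 1.5; y_5 = 9; z_5 = 5.5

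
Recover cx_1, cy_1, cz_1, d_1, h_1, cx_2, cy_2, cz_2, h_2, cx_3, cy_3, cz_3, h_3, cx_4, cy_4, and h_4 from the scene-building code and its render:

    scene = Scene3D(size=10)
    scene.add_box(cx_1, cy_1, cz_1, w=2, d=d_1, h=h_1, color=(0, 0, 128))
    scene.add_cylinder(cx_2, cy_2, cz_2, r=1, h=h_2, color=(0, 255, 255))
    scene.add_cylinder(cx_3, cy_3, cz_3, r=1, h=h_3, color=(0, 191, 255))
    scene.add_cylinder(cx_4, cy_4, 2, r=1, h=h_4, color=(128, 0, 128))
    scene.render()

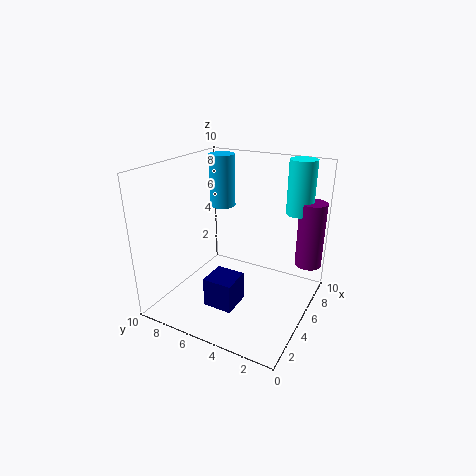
cx_1 = 2
cy_1 = 4
cz_1 = 1
d_1 = 2
h_1 = 2
cx_2 = 9
cy_2 = 2
cz_2 = 6
h_2 = 4
cx_3 = 8
cy_3 = 8
cz_3 = 6
h_3 = 4
cx_4 = 9
cy_4 = 1
h_4 = 5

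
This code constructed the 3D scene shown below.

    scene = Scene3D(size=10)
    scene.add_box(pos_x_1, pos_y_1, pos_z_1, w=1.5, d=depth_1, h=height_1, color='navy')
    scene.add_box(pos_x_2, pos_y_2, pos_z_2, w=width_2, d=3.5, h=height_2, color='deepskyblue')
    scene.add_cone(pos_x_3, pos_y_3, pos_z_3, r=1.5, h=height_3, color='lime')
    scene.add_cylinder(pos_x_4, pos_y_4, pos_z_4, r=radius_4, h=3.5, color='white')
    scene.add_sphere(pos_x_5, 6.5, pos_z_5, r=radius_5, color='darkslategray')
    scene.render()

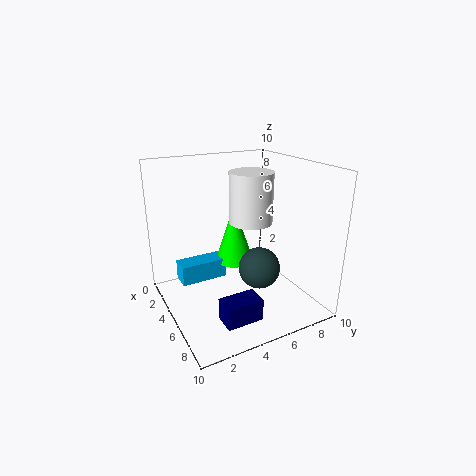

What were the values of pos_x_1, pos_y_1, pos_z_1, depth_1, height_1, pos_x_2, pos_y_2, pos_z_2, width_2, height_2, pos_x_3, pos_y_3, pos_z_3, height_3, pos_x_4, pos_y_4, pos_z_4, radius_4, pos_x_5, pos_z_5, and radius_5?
pos_x_1 = 7
pos_y_1 = 2.5
pos_z_1 = 0.5
depth_1 = 2.5
height_1 = 1.5
pos_x_2 = 1.5
pos_y_2 = 1.5
pos_z_2 = 1
width_2 = 1.5
height_2 = 1.5
pos_x_3 = 2.5
pos_y_3 = 6
pos_z_3 = 2
height_3 = 4.5
pos_x_4 = 5
pos_y_4 = 6
pos_z_4 = 6
radius_4 = 1.5
pos_x_5 = 5.5
pos_z_5 = 2.5
radius_5 = 1.5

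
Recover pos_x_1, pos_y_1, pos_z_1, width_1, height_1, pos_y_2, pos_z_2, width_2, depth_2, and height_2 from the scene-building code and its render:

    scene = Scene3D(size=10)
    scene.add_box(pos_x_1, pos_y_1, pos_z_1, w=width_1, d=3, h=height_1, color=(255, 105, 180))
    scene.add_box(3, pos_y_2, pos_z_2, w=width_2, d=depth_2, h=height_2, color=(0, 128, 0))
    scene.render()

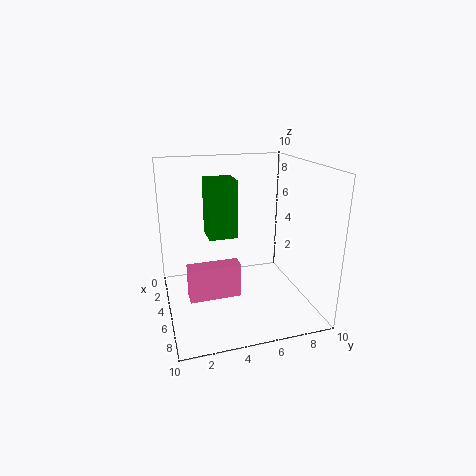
pos_x_1 = 8
pos_y_1 = 1
pos_z_1 = 3
width_1 = 1
height_1 = 2
pos_y_2 = 3
pos_z_2 = 5
width_2 = 2
depth_2 = 2
height_2 = 4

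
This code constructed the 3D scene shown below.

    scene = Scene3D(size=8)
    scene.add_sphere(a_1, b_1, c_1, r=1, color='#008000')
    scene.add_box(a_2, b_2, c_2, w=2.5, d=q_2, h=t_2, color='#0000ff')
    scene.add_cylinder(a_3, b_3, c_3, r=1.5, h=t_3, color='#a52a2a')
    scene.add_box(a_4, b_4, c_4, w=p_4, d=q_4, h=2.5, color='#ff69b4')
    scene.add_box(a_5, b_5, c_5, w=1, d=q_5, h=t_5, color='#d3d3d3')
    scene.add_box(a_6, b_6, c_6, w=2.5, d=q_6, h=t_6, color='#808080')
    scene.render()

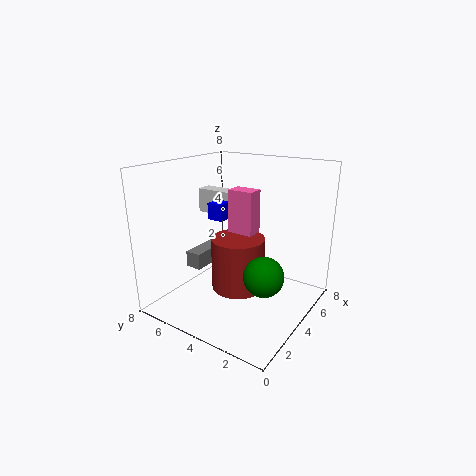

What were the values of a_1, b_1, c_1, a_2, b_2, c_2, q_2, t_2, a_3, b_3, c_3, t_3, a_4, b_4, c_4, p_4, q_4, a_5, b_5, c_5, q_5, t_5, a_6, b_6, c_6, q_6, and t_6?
a_1 = 2.5, b_1 = 1.5, c_1 = 3, a_2 = 4.5, b_2 = 5.5, c_2 = 4.5, q_2 = 1, t_2 = 1, a_3 = 4, b_3 = 4, c_3 = 1, t_3 = 3, a_4 = 4.5, b_4 = 3.5, c_4 = 4, p_4 = 1, q_4 = 1.5, a_5 = 5.5, b_5 = 5.5, c_5 = 4.5, q_5 = 2.5, t_5 = 1.5, a_6 = 3.5, b_6 = 6.5, c_6 = 1.5, q_6 = 1, t_6 = 1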